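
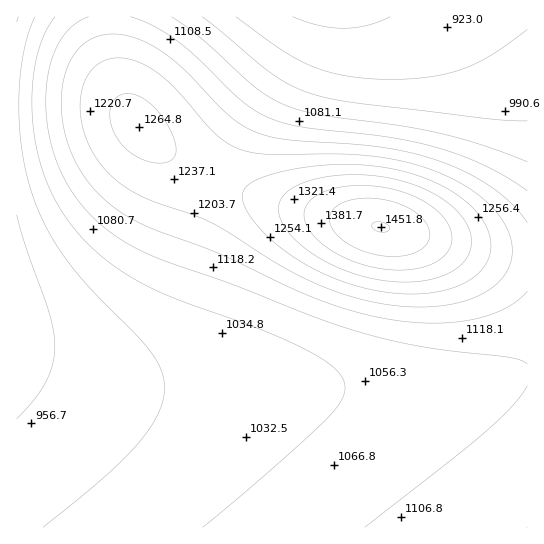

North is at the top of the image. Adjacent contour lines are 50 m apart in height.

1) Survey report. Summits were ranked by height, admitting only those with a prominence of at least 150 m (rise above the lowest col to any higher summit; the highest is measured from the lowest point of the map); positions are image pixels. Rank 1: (381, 227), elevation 1452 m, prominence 561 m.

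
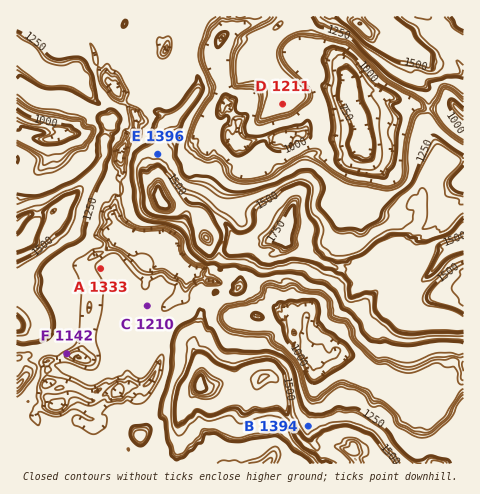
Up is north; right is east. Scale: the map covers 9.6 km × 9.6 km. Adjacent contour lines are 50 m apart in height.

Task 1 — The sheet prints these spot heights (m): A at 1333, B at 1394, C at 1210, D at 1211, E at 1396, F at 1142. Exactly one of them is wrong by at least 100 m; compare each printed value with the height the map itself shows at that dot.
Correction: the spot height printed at A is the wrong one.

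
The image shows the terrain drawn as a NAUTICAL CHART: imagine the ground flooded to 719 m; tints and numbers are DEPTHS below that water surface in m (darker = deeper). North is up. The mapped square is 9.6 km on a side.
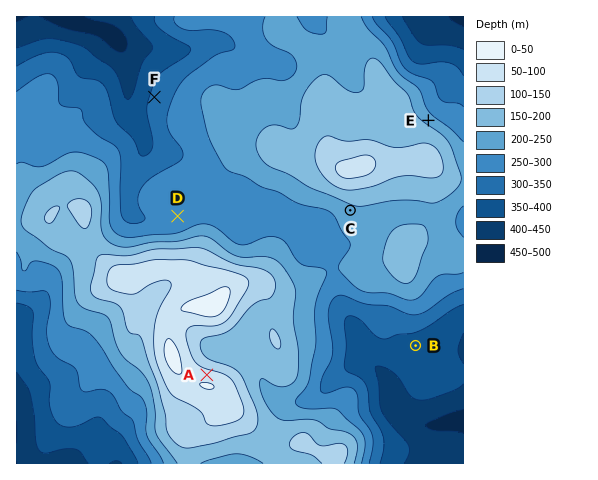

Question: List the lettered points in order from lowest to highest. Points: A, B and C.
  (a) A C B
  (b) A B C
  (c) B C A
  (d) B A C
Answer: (c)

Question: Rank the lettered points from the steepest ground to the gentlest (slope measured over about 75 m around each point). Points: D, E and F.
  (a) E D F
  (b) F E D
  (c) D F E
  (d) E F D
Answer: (d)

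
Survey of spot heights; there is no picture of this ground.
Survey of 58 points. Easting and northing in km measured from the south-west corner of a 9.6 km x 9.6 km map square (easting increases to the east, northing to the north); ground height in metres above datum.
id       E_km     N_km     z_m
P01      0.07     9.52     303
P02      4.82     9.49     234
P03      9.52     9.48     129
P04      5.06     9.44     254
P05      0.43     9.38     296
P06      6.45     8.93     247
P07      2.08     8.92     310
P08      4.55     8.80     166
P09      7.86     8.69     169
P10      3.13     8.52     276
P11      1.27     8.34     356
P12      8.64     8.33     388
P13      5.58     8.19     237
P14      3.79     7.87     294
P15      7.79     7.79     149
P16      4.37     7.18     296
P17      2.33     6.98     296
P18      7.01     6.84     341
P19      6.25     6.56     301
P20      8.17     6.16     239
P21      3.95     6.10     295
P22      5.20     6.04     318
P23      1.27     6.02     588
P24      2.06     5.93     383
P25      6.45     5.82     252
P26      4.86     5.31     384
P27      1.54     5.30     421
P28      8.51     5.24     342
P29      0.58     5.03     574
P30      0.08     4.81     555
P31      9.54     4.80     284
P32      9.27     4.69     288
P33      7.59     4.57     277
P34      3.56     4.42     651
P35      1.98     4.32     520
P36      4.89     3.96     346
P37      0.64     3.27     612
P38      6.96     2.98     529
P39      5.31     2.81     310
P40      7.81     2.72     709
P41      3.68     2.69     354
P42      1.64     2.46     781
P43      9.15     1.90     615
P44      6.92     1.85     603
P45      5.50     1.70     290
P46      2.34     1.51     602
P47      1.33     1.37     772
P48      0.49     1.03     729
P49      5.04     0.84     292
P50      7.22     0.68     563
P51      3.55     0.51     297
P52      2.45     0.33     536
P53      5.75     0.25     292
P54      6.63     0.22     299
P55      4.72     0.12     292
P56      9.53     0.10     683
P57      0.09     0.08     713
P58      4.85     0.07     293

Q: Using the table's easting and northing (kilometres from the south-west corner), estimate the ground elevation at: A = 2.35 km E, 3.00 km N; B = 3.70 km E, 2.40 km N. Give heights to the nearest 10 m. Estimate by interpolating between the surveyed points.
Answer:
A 670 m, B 340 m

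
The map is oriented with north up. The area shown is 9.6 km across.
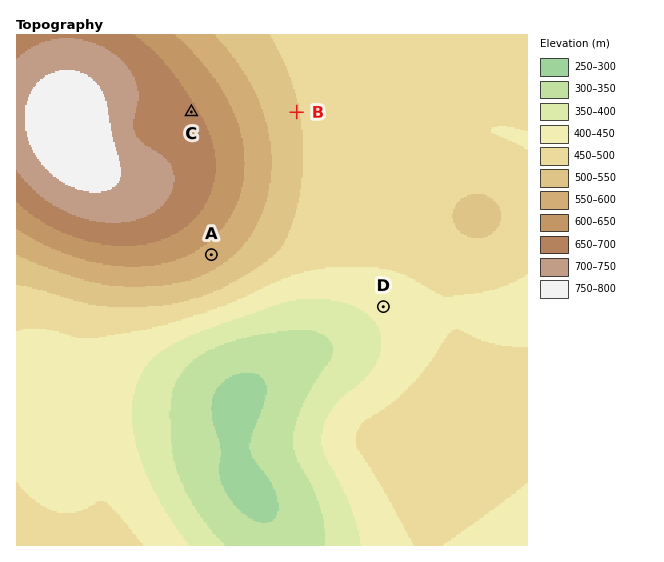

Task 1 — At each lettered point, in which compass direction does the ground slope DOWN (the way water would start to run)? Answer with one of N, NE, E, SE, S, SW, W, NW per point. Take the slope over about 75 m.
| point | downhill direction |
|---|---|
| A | SE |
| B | E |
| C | NE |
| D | SW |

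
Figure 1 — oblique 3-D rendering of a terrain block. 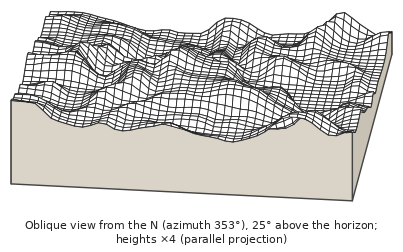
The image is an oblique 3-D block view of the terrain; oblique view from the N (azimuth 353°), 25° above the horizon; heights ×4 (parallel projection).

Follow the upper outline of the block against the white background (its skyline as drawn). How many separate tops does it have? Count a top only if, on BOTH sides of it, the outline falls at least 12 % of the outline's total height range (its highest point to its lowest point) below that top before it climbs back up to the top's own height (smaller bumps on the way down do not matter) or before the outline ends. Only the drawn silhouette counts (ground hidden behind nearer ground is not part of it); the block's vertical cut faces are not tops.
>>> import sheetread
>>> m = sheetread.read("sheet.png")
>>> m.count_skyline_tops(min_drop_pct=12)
3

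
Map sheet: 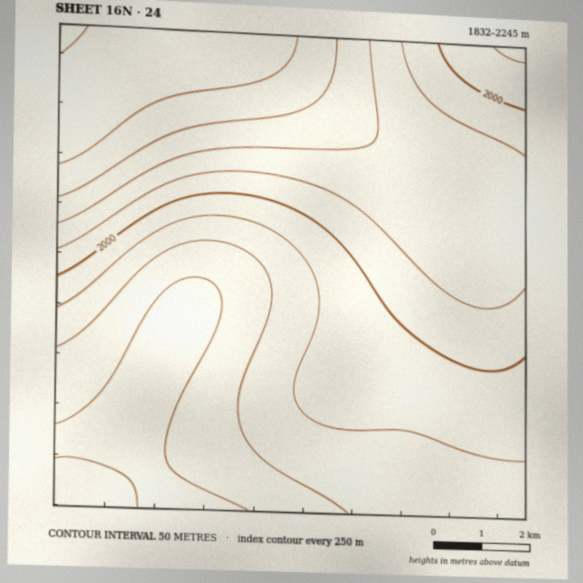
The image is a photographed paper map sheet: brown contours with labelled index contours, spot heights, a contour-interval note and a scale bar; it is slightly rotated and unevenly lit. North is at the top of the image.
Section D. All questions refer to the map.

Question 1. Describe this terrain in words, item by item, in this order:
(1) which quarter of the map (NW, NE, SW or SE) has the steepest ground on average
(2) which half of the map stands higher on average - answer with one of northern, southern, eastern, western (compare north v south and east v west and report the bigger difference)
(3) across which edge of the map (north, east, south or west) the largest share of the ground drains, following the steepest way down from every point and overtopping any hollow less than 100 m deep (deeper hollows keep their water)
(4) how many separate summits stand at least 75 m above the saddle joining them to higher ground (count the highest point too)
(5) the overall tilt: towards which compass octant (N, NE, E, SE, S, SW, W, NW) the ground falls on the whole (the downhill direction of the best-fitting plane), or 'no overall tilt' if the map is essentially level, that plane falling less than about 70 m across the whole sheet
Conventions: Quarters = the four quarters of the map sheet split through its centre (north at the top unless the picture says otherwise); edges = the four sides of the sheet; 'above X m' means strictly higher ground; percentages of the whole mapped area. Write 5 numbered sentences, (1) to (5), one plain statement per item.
(1) The steepest ground, on average, is in the north-west quarter.
(2) On average the northern half of the map is the higher ground.
(3) The largest share of the runoff leaves by the southern edge.
(4) 1 summit rises at least 75 m above its surroundings.
(5) The general tilt is down to the south (the land rises towards the north).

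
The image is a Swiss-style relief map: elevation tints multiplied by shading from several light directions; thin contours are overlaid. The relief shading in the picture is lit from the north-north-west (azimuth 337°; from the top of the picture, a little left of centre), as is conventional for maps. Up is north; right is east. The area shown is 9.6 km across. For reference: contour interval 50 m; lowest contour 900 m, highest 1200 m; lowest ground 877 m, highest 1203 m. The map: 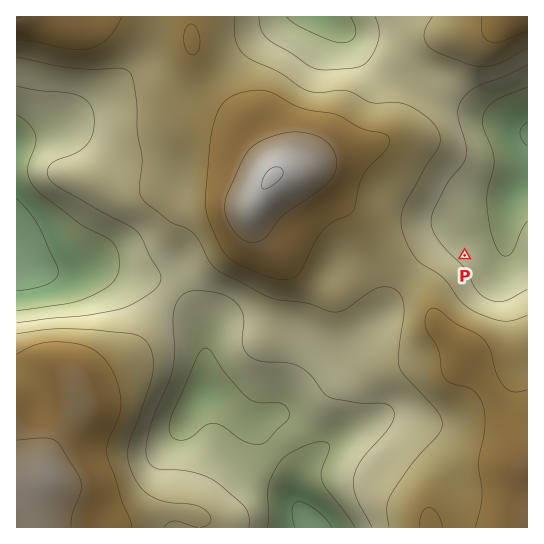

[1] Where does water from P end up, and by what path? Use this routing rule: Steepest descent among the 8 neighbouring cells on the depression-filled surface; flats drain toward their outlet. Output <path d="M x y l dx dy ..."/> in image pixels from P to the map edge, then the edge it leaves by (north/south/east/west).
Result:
<path d="M465 255l14-14 16 0 10-10 0-2 1-2 0-10 1-2 0-5 2-1 1-7 7-12 10-11"/>
exit: east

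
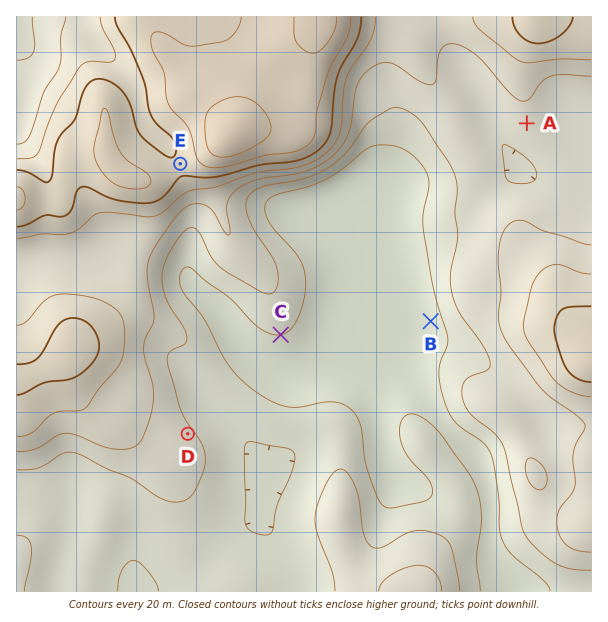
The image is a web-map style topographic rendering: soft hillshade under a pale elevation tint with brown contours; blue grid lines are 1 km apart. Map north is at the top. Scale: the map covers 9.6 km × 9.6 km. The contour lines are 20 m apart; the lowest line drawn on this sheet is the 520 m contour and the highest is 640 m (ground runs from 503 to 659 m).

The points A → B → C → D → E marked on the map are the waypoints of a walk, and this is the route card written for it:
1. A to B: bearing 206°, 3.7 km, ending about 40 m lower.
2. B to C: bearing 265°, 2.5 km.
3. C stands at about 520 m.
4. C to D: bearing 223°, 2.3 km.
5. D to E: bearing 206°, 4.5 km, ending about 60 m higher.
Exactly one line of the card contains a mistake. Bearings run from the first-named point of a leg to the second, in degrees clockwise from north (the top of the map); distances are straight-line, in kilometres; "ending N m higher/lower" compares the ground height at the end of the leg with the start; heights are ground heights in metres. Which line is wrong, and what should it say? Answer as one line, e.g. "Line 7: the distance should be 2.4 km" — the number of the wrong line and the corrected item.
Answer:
Line 5: the bearing should be 358°.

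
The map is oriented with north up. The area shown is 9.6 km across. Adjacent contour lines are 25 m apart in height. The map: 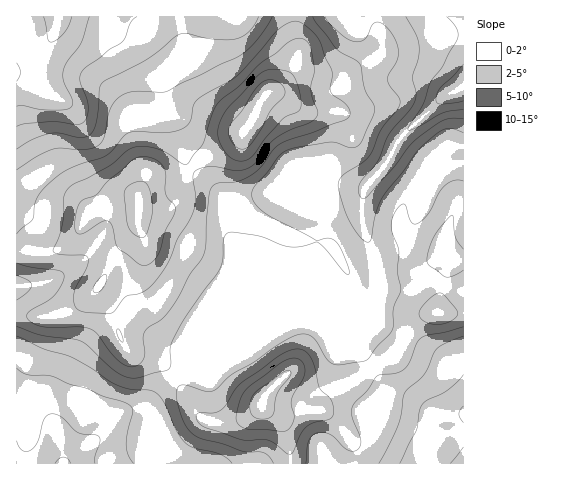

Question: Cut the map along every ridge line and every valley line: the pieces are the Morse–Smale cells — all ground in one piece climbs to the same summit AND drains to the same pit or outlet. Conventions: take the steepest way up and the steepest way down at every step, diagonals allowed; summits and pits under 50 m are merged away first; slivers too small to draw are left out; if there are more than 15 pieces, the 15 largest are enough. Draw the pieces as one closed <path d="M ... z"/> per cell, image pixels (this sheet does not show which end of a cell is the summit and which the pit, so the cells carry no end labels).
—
<path d="M463 16l-168 0 3 38-2 10-5 9-11 13-11 6-6 5-11 25-15 18-17 11-19 9-10 8 30 27 6 11 0 21 5 14 15 17 12 20 25 25 18 8 13 1 19 8 12 2 8 3 10 0 9-6 6-22 0-21-4-18-13-36 2-29 4-10 17-17 14-26 10-11 12 17 18 16 7 3 18-3z"/><path d="M409 129l-13 15-11 22-17 17-6 14 2 31 11 30 4 18 0 21-6 22-9 6-10 0-8-3-12-2-23-9-16 0-19 7-25 18-14 7-24 8-11 13-26 14 15 27 11 13 9 4 20 0 18-6 13-10 17 9 11 0 28-6 15-16 59-36 8-9 13-23 7-8 15-5 29 1 0-149-18 1-7-3-18-16z"/><path d="M192 169l-16 9-24 0-5 2-6 10-2 14-5-5-14 0-30 14-16 25-18 12-9 3-30-1-1 63 32 2 13-2 16-9 20-17 19 29 13 0 9 5 19 16 10 6 11 2 22 0 13 4 38-15 32-21 18-4-17-8-25-25-12-20-16-20-4-11 0-21-3-7-17-19z"/><path d="M108 16l-49 0-5 17-18 31-8 7-12 2 1 179 30 1 9-3 18-12 16-25 30-14 14 0 5 5 2-14 6-10 5-2 24 0 15-10-9-16-6-25-9-19-4-24-6-13-13-19-10-10-12-6-8-8z"/><path d="M439 312l-19 5-7 8-13 23-8 9-59 36-15 16-28 6-11 0-12-4 17 16 8 37 172-1 0-149z"/><path d="M294 16l-186 1 6 11 8 8 12 6 10 10 13 19 6 13 4 24 9 19 6 25 4 10 6 6 9-8 19-9 17-11 15-18 11-25 6-5 11-6 11-13 5-9 2-10z"/><path d="M115 319l-12 6-19 22-31 59-1 11 8 25 3 22 96 0 2-2 4-15-2-16-6-12-9-9-12-1 11-3 28-29-14-15-32-11-10-17z"/><path d="M97 289l-15 14-18 11-16 3-32-1 1 148 46-1-3-21-8-25 1-11 31-59 19-22 12-6z"/><path d="M175 378l-8 6-20 22-11 3 12 1 9 9 6 12 2 16-5 17 131-1-7-36-22-21-7 7-14 7-10 2-24-1-10-8z"/><path d="M129 318l-14 1 4 15 9 16 33 12 14 16 27-14 10-13-12-4-22 0-11-2-10-6-16-14z"/><path d="M57 16l-41 1 1 55 11-1 8-7 18-31z"/>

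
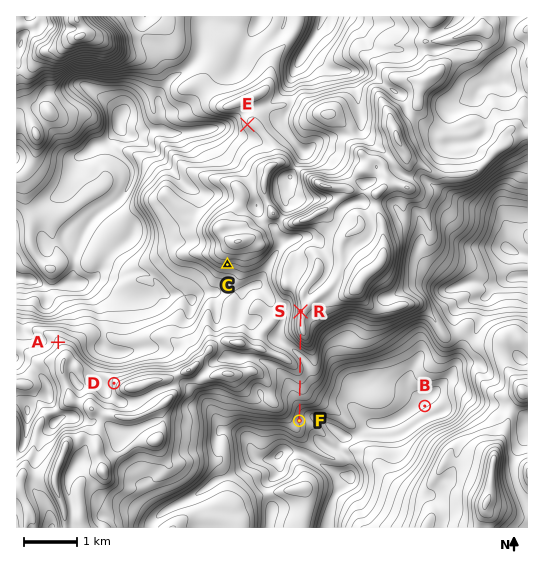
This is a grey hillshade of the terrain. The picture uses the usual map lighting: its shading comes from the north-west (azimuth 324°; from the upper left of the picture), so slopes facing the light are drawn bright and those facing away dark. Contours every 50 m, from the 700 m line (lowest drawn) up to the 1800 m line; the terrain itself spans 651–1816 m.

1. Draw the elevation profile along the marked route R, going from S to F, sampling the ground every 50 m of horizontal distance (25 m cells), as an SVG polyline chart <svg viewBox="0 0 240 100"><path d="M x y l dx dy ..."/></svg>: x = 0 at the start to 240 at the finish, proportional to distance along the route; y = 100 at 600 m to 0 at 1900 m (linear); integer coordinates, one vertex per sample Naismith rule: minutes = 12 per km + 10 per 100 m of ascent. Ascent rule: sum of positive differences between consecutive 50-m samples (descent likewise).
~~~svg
<svg viewBox="0 0 240 100"><path d="M0 31l6 0 6 0 6 0 5-1 6 0 6 0 6 0 6 1 6 2 6 2 5 4 6 4 6 4 6 3 6 3 6 2 6 0 5-1 6-1 6-1 6 0 6 0 6 1 5 1 6 1 6 1 6 1 6 2 6 1 6 1 5 1 6 1 6 2 6 2 6 2 6 2 6 1 5 1 6 1 6 0 6 0"/></svg>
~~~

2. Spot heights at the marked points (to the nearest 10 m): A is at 1270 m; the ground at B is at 740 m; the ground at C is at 1340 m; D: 1370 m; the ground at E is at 1200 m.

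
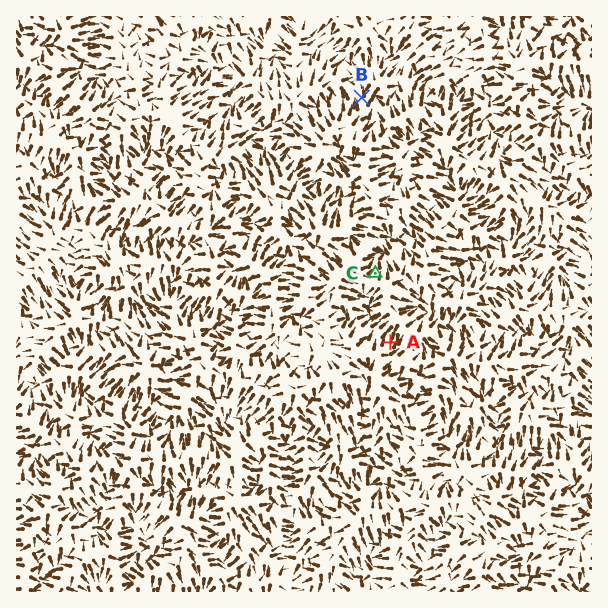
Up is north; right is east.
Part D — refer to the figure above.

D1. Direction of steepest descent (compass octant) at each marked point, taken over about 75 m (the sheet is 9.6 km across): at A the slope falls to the NE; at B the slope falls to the N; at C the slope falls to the N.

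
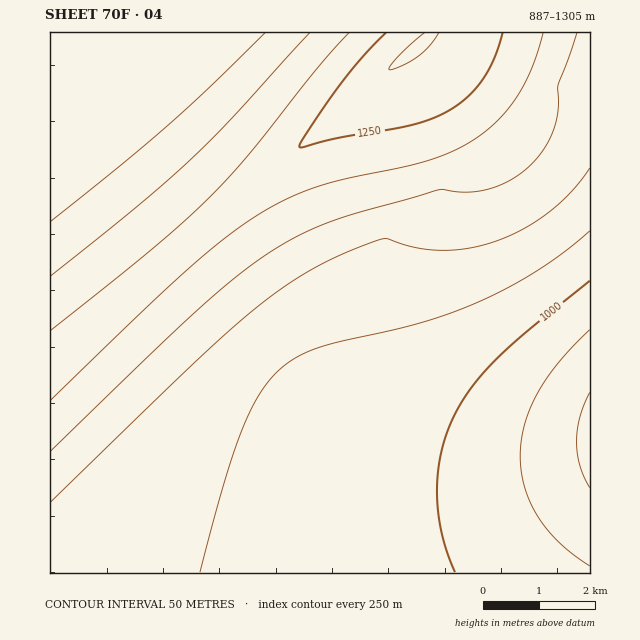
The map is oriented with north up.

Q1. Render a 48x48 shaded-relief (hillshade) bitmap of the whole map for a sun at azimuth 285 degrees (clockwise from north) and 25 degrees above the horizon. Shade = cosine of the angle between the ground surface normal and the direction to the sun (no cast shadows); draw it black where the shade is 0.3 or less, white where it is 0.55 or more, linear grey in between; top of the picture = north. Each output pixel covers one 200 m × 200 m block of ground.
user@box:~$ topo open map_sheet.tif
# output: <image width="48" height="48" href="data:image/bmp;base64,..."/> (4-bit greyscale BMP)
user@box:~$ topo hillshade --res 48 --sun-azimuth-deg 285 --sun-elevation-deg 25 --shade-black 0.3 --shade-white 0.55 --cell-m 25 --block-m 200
<image width="48" height="48" href="data:image/bmp;base64,Qk32BAAAAAAAAHYAAAAoAAAAMAAAADAAAAABAAQAAAAAAIAEAAATCwAAEwsAABAAAAAAAAAAAAAAABEREQAiIiIAMzMzAERERABVVVUAZmZmAHd3dwCIiIgAmZmZAKqqqgC7u7sAzMzMAN3d3QDu7u4A////AHd3d3d3d3d3d3d3d3d3d3d3d3d3d3d3d3d3d3d3d3d3d3d3d3d3d3d3ZmZmZmZmZ3d3d3d3d3d3d3d3d3d3d3dmZmZmZmZmZnd3d3d3d3d3d3d3d3d3d3ZmZmZmZmZmZlZ3d3d3d3d3d3d3d3d3d2ZmZmZmZmZmZkRnd3d3d3d3d3d3d3d3dmZmZmZmZmZmZkRFd3d3d3d3d3d3d3d3dmZmZmZmZmZmZkREV3d3d3d3d3d3d3d3dmZmZmZmZVVVVURERWd3d3d3d3d3d3d3ZmZmZmZlVVVVVURERFZ3d3d3d3d3d3d3ZmZmZmZVVVVVVUREREVnd3d3d3d3d3d3ZmZmZmZVVVVVVURERERGd3d3d3d3d3d3ZmZmZmVVVVVVREREREREZ3d3d3d3d3d3ZmZmZmVVVVVERERERERERnd3d3d3d3d3dmZmZmVVVVRERERERERERFd3d3d3d3d3dmZmZmVVVVREREREREREREVnd3d3d3d3dmZmZmVVVURERERERERERERWd3d3d3d3d2ZmZmVVVURERERERERERERFZ3d3d3d3d2ZmZmVVVURERFREREREREREVnd3d3d3d3ZmZmVVVURERJdERERERERERGd3d3d3d3ZmZmVVVVRERKp1REREREREREZ3d3d3d3dmZmZVVVRERKqoVERERERERERnd3d3d3dmZmZVVVRERKqqhURERERERERFd3d3d3d2ZmZVVVRERKqqqFREREREREREV3d3d3d2ZmZVVVRERKqqqpZERERERERERXd3d3d3ZmZlVVVERKqqqqlkRERERERERFd3d3d3ZmZlVVVERKqqqqqXREREREREREVnd3d3dmZlVVVERKqqqqqqdURERERERERWd3d3dmZlVVVERKqqqqqqp1RERERERERFZ3d3d2ZmVVVERKqqqqqqqoVERERERVVVVnd3d2ZmVVVERKqqqqqqqqhkRERFVVVVVWd3d2ZmVVVERKqqqqqqqqqWRERVVVVVVVZ3d3ZmVVVERKqqqqqqqqqpdUVVVVVVVVVXd3ZmVVVERJqqqqqqqqu7p1VVVVVVVVVVZ3ZmVVVERHiqqqqqqqu7uoVVVVVVVVVVVndmZVVERHeKqqqqqqu7u6hlVVVVVVVVRWdmZVVURHd4mqqqqru7u7uWVVZmZlVVVEVmZVVURHd3iaqqqru7u7u5dmZmZmVVVERWZVVURHd3eJqqqru7u7vLp2ZmZmZVVUREVlVURHd3d4mqqru7u7vMyoZmZmZlVURDRVVVRHd3d3iaqru7u7vMzLhmZmZlVURDNFVVVHd3d3d5qru7u7vMzMuXZmZmVVRDMzRVVXd3d3d3mru7u7vMzMzJdmZmVVREMzNFVXd3d3d3eKu7u7vMzMzMp2ZmVVREMzI0VXd3d3d3d4q7u7vMzMzMynZmZVVEMzIiNHd3d3d3d3iru7u8zMzMzKhmZVVEQzMiI3d3d3d3d3eKu7u8zMzMzMuGZVVEQzMyInd3d3d3d3d4q7u8zMzMzMynZVVEQzMyIg=="/>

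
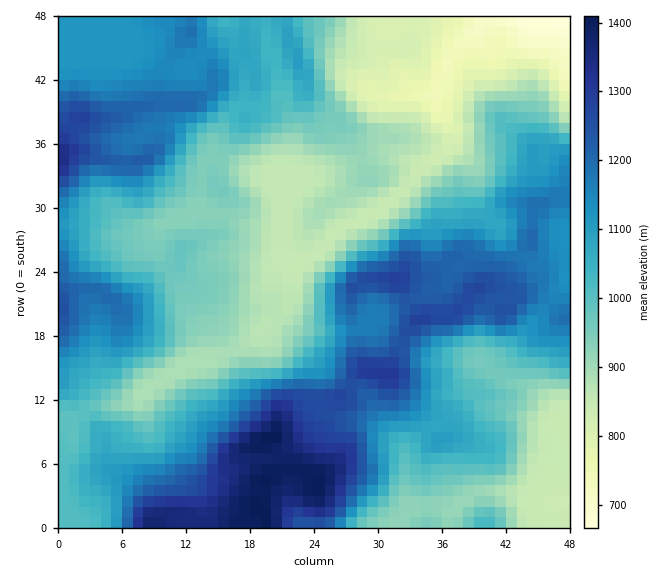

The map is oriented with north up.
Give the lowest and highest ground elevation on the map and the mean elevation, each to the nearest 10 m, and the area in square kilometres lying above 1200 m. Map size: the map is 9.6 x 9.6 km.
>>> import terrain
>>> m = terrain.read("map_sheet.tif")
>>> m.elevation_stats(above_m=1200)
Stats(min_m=660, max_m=1420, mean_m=1040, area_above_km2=16.9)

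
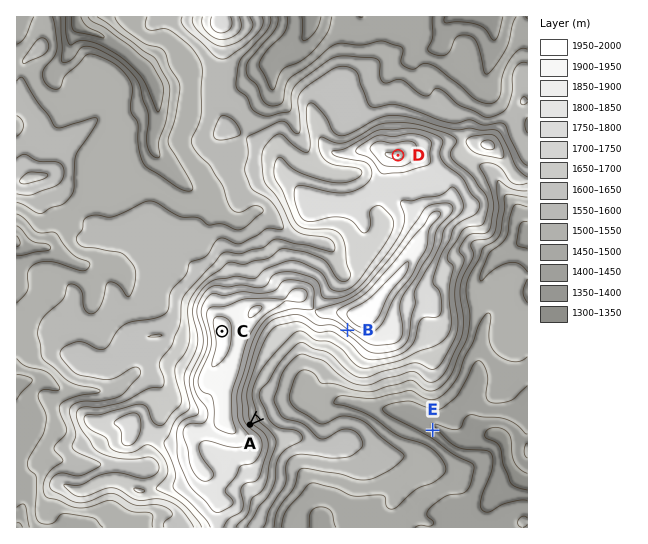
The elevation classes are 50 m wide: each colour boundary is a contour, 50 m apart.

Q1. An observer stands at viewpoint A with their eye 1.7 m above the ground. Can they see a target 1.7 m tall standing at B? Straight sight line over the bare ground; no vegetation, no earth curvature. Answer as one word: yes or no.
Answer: yes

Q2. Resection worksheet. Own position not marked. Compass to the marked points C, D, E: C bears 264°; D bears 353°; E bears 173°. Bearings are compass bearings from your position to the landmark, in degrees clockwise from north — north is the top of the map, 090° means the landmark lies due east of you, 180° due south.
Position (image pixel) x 418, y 311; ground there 1780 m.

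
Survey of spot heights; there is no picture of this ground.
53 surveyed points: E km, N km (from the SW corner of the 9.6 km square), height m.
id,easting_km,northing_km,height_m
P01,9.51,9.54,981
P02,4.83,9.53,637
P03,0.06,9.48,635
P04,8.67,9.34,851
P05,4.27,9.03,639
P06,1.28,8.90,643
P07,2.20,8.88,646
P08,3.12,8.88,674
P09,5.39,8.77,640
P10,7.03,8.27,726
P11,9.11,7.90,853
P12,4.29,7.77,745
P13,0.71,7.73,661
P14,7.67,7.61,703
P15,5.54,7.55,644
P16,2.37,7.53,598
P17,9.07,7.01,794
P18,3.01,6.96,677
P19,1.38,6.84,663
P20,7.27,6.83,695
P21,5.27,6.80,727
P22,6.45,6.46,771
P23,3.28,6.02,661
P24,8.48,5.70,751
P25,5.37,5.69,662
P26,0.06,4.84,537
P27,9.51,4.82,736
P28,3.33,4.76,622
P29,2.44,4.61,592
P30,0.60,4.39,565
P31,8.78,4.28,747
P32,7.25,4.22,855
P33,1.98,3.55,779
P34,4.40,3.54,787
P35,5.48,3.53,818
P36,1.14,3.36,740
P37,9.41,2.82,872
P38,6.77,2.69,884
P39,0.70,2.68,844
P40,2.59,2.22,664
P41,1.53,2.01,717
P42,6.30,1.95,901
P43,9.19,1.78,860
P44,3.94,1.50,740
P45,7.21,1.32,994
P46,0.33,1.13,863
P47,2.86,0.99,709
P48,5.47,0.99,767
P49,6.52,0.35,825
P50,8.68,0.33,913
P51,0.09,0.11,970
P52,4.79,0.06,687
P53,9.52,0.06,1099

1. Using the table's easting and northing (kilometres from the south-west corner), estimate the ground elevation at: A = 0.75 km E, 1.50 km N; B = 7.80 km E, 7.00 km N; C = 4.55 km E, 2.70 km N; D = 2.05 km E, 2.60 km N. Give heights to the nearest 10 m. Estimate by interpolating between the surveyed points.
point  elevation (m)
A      750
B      710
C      780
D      670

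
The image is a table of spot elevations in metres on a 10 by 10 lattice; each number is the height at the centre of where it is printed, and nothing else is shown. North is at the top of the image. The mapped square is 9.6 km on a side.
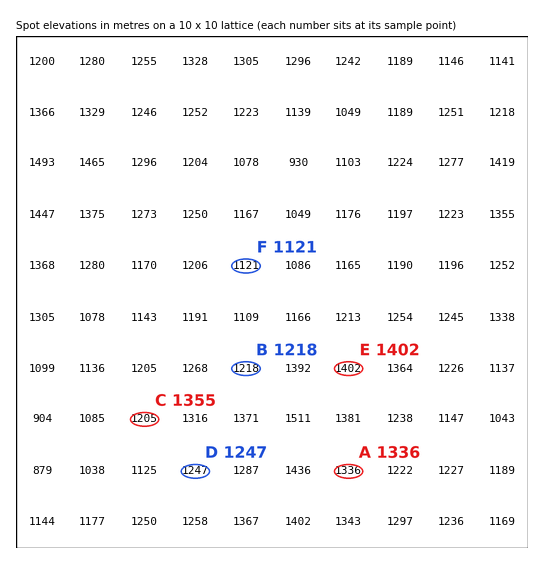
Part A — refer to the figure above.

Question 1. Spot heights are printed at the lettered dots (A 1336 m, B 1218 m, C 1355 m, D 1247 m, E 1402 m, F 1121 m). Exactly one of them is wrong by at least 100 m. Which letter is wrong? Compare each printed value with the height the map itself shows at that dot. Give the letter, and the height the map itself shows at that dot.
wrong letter C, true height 1205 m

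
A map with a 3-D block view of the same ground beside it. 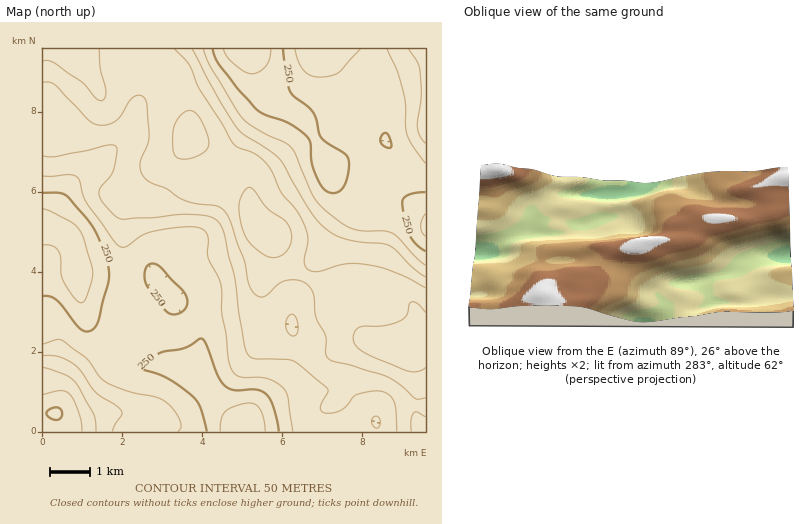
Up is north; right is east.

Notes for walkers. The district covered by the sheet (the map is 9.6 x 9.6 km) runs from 160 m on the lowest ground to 500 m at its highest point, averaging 330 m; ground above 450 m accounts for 6.2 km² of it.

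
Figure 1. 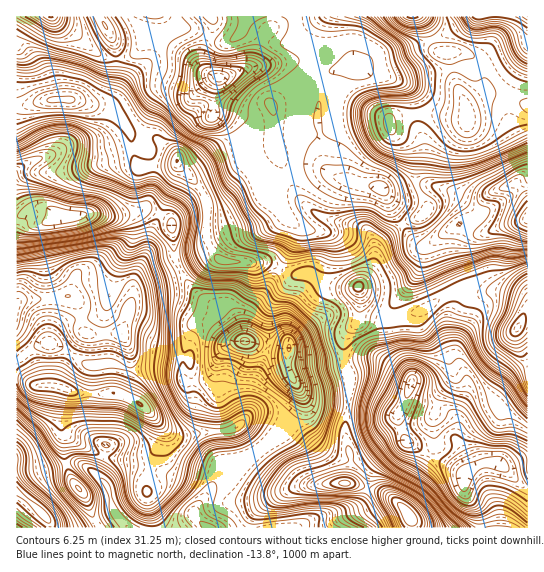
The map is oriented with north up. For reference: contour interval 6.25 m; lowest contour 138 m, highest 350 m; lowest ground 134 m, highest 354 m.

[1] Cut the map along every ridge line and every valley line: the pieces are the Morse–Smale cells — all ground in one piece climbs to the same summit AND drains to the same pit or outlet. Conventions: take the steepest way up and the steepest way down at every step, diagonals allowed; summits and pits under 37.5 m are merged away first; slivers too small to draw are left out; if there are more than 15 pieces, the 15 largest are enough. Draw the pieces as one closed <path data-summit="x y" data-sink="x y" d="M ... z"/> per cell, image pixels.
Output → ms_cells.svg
<path data-summit="409 517" data-sink="219 78" d="M273 16l-172 0 14 29 1 30-5 20-5 5-15 5 26 12 14 18 26 4 19 16 3 11 13 12 12 16 4 13-1 32 6 14 8 7 48 3 10 5 14-25 4-14-16-19-16-25 10-1 12-7 24-8 17 2-5-9 0-15-6-24 0-12 3-28 3-6 9-6-7-2-14-9-25 1-36 7 5-6 9-27 8-9z"/><path data-summit="65 389" data-sink="289 347" d="M179 269l-37 14-7 6-8 32-6 12 7 12 3 13-4 17-8 19 23 11 14 14 5 11-4 17-7 8-11 4-25 0-20-7-30-18 0 21 5 20 16 22 6 16 8 15 107 0-10-10-1-8 18-25 10-19 22-6 32-23 14-14 10-18 0-11-13-25 0-18-10 0-33-10-16-28-27-14-13-13z"/><path data-summit="65 389" data-sink="61 217" d="M45 208l-10 0-19 9 0 161 18 7 21 0 10 5-4 37 8 10 10 7 15 8 20 7 15 1 18-4 10-9 4-17-5-11-14-14-23-11 8-19 4-17-3-13-7-12 6-12 8-32 7-6 27-8 11-6-7-18-1-28-10-8-13-6-31 7-24-3-15 3-22 0z"/><path data-summit="518 327" data-sink="465 475" d="M470 285l-5 0-12 6-31 20-28 9-8 0-17-7-6-7-2-11-2 27-12 11-3 6 0 23 5 15-1 29 46 10 7-6 6-15 3 5 9 4 22 4 8 4 7 7 0 20 12 22 1 10 16-8 13 0 11 4 19-6 0-158-5-4-9-4-16-4-17 0z"/><path data-summit="413 17" data-sink="219 78" d="M419 16l-145 0-2 10-8 9-9 27-4 4 60-6 14 9 7 2-9 7-4 12-2 33 4 14 3 29 7 9 6 2 44 11 4 5 10 21 7 10 20-8 6-9-12-22-1-39-9-7-9-4-6-6-2-7 5-5 19-4 54 4 0-8-14-32-4-23-2-2-8 0-3-3-11-26z"/><path data-summit="409 517" data-sink="61 217" d="M78 100l-32 0-19 5-11 1 0 109 3 1 16-8 10 0 12 8 22 0 11-3 28 3 31-7 13 6 10 8 1 28 6 17 28-13 7 0-7-16 0-38-8-15-20-20-3-11-19-16-26-4-4-8-18-15z"/><path data-summit="409 517" data-sink="465 475" d="M407 395l-6 15-7 6-32-8-14-1-3 12 0 19 6 16 0 13-4 15 35 10 9 5 14 13 7 12 1 6 114 0 1-66-6-1-13 6-11-4-13 0-16 8-1-10-12-22 0-20-7-7-8-4-22-4-9-4z"/><path data-summit="409 517" data-sink="289 347" d="M302 393l-2 16-17 23-38 28-22 6-10 19-18 25 1 8 11 10 204 0 1-6-4-8-17-17-9-5-35-10 4-15 0-13-6-16 0-19 3-12-31-3-7-3z"/><path data-summit="413 17" data-sink="527 218" d="M495 95l-9 0-17 9-2 2-1 11-12 0-19-4-22 0-19 4-5 5 2 7 6 6 13 6 6 9 0 35 12 24-6 7-19 10 16 19 10 0 22-17 16-8 12-11 4-8 11-10 23-7 11 14 0-92-11-6z"/><path data-summit="518 327" data-sink="527 218" d="M527 219l-42 14-7 0-12-8-7-1-34 23-6-2-17-20-3 2-22 19-4 19-14 21 5 23 5 4 9 4 16 3 28-9 21-15 22-11 5 0 11 6 17 0 16 4 13 8z"/><path data-summit="518 327" data-sink="219 78" d="M322 169l-16 2-31 13-10 1 16 25 16 19-4 14-13 24 13 8 16-2 21 12 24 3 9-6 6-9 6-12 2-15 26-21-8-11-10-21-4-5-40-9z"/><path data-summit="518 327" data-sink="289 347" d="M281 268l-32 45-4 17 0 11 33 10 11-2 0 24 12 20 9 8 7 3 30 3 2-30-5-15 0-23 3-6 12-11 0-35-24 0-12-4-14-10-16 2z"/><path data-summit="409 517" data-sink="51 17" d="M99 16l-83 1 1 88 10 0 19-5 32 0 16 4 12-4 5-5 5-20 0-25-3-9z"/><path data-summit="65 389" data-sink="43 514" d="M21 379l-5 0 0 112 31 27 4 10 47 0-13-31-13-16-7-18-1-29-3-5 4-39-10-5-21 0z"/><path data-summit="413 17" data-sink="527 17" d="M527 16l-107 1 19 35 27 1 7 3 7 7 4 11 0 12-19 17 1 5 7-7 13-6 23 2 19 8z"/>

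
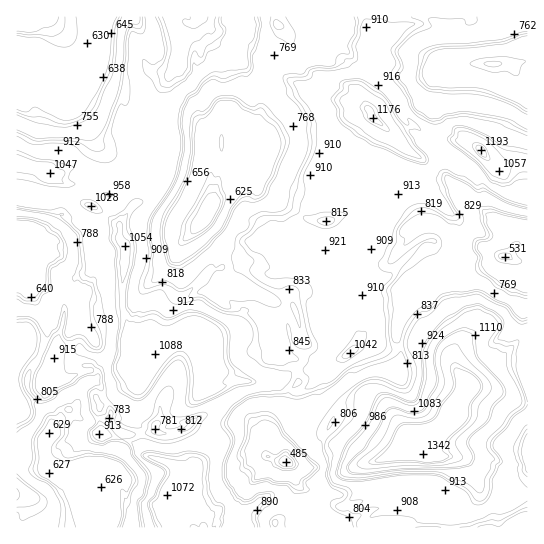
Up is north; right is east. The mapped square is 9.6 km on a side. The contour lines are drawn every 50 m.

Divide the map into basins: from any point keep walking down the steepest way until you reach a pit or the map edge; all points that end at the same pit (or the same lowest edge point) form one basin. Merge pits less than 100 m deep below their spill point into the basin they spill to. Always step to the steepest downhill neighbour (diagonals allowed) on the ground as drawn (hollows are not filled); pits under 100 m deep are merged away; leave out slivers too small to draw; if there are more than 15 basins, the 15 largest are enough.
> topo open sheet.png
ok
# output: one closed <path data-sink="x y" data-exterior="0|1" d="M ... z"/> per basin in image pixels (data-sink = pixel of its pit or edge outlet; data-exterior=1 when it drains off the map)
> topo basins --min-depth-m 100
<path data-sink="206 215" data-exterior="0" d="M365 16l-194 0 5 10 1 13 4 10 0 12-20 26-4 27-4 8 0 11 11 36-5 20-9 10-16 5-13 19-1-6-10-22-20-8-10-1 3 15 18 10 19 15 0 13 5 7-2 63 9 30 10 4 7 10 5 2 29-27 11-1 5 4 6 15 3 13-1 26 4 4 23-8 31 0 5-2 9 0 6-2 10-8 26 0 10-4 19-12 7-8 2-12-3-12 13-16 8-23-29-32 14-9 9-2 6-8 2-12 13-20 1-16-4-6 0-8 11-19 0-5 11 8 8 3 12-13-3-6-14-12-16 8-5 0-22-18-8-20 10-17 4-24-4-5 2-14-6-5z"/><path data-sink="286 462" data-exterior="0" d="M369 343l-11 1-8 9-19 12-10 4-26 0-10 8-6 2-9 0-5 2-31 0-20 8-7-4 8 18 0 12-3 4 4 19-1 11-19 17-8 9-1 5-6 0-13 15 18 8 16 12 9 0 10-6 25 3 1 7-6 9 124 0 0-6 12-9 32-2-4-7-28-3-5-36 5-5 21-8 24 3-2-14 29-19 6-12 16-20 0-4-8-7-11-16-10-10-27-8-26 4-11-5z"/><path data-sink="503 257" data-exterior="0" d="M430 137l-2 1 3 4-2 4-10 10-8-3-9-8-2 2-11 22 0 8 4 6-1 16-13 20-3 15-5 5-9 2-14 9 29 32-8 23-13 16 3 12-2 10 21 1 11 5 26-4 27 8 29 35 2-5 12-7 37-39 6-2 0-138-10-4-19-24-24-24-13-5-27 0z"/><path data-sink="17 259" data-exterior="1" d="M18 163l-2 0 0 186 15 2 11 6 11 2 0 6-4 12 9 3 32-9 11-11 21 5 13-8 15 0-13 26-14 5-23 18 0 29 9 0 20 5 8 4 10 12 28 9 12 14 9-13 16-13 4-8-4-19 3-23-8-16 1-28-3-13-6-15-5-4-11 1-29 27-5-2-7-10-8-2-3-4-4-20-4-8 2-63-5-7 0-13-19-15-16-8-5-10-1-8-16-2-18-15z"/><path data-sink="17 61" data-exterior="1" d="M170 16l-154 1 0 145 29 6 21 16 19 1 25 10 10 22 1 6 13-19 16-5 6-6 7-14 1-10-11-36 0-11 4-8 4-27 20-26 0-12-4-10-1-13z"/><path data-sink="101 486" data-exterior="0" d="M21 349l-5 1 0 177 150 1-2-10 3-5 1-19 13-14 7-1-13-14-28-9-10-12-8-4-20-5-8 1-2-15 1-15 23-18 14-5 14-25-16-1-13 8-21-5-11 11-32 9-9-3 4-12 0-6-7 0-15-8z"/><path data-sink="493 65" data-exterior="0" d="M527 16l-161 0 2 11 7 8-2 14 4 5-4 24-10 17 8 20 22 18 5 0 16-8 15 12 6 3 16-1 16 2 12 7 19 20 19-7 10 2z"/><path data-sink="527 453" data-exterior="1" d="M477 387l-6 2-16 21-8 14-22 12-5 5 3 13 2 2 37 1 9 8 4 12 6 8 21 0 11 3 8 5 6 0 1-90-7 0-23-11z"/><path data-sink="523 527" data-exterior="1" d="M478 483l2 8-3 7-15 13-19 5-13-4-20-1-29 1-10 4-6 6 0 5 163 0-1-34-6 0-12-6-28-2z"/>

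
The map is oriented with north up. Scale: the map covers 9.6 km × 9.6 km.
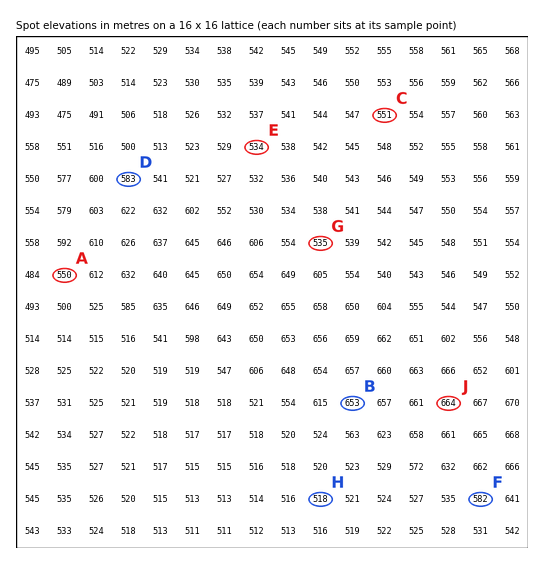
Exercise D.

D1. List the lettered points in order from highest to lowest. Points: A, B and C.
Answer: B C A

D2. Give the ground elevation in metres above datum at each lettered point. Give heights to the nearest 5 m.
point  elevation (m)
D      585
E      535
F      580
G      535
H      520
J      665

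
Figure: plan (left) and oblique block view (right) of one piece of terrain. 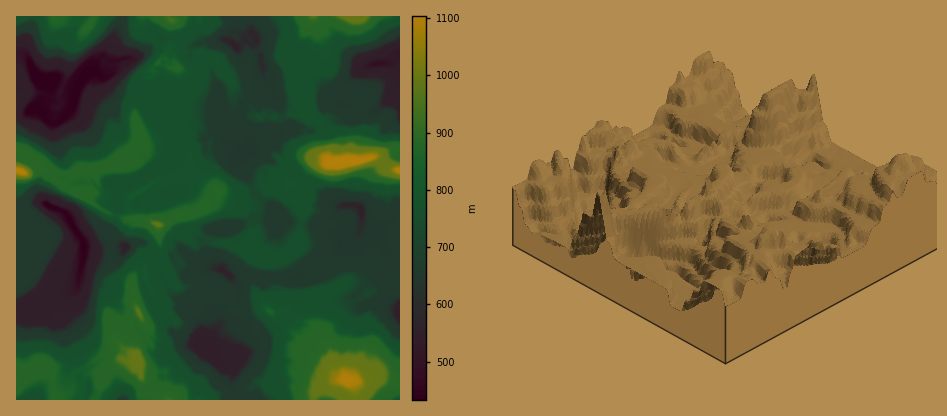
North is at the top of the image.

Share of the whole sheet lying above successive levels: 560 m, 88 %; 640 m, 83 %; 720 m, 54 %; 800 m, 23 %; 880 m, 9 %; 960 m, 4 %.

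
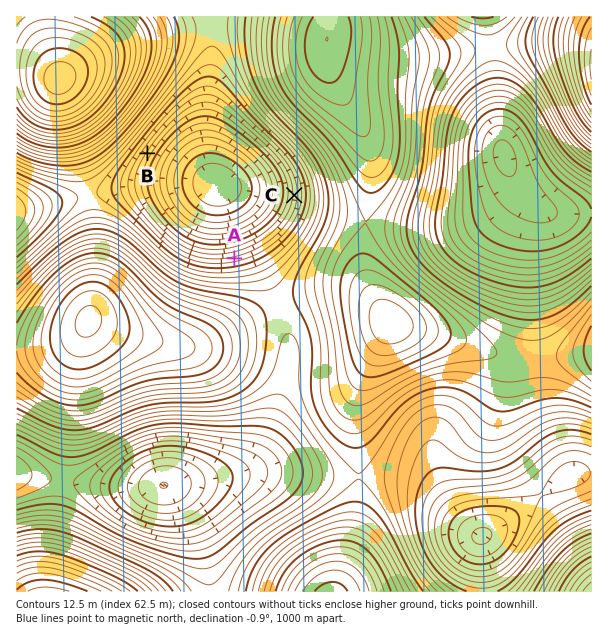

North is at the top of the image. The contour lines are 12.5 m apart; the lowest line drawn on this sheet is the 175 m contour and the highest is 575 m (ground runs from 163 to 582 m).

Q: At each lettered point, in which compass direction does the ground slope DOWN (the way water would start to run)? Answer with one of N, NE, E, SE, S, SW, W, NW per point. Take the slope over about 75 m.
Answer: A N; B SE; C W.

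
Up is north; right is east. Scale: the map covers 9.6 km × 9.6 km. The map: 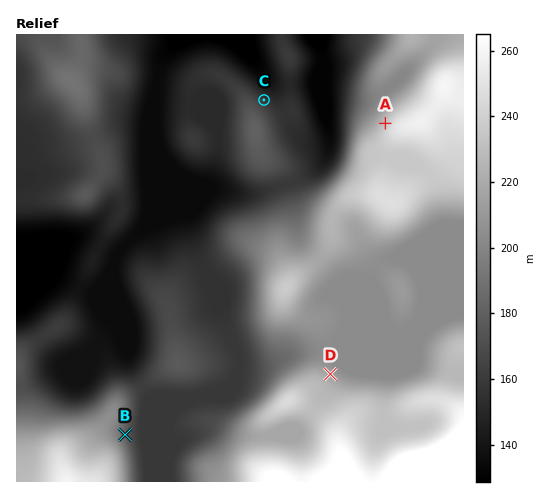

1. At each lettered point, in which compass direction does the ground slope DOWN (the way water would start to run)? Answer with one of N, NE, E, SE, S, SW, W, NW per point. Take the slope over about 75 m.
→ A NW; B E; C NE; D NE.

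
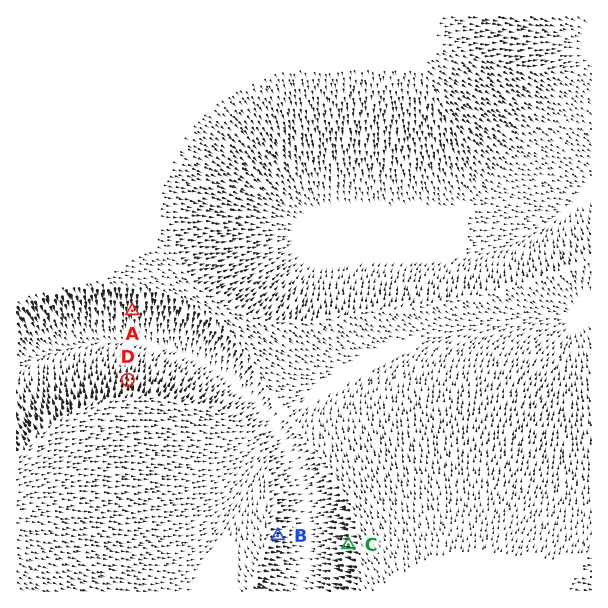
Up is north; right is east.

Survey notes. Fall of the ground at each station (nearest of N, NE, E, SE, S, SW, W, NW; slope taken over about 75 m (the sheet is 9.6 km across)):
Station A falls S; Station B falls E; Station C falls W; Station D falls N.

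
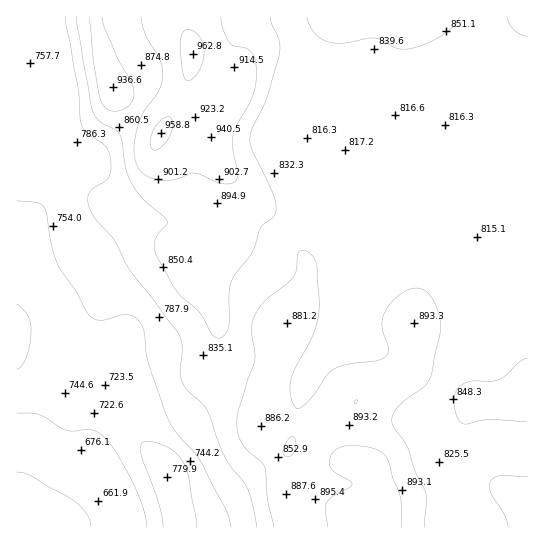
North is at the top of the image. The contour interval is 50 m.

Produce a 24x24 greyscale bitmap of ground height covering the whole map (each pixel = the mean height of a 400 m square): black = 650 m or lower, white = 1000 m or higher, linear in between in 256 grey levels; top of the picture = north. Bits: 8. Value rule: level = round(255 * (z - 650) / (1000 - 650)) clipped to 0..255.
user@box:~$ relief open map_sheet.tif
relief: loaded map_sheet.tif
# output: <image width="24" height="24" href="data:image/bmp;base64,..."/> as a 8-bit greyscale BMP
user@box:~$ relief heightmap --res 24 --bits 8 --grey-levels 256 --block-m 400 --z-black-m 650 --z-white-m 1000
<image width="24" height="24" href="data:image/bmp;base64,Qk12BgAAAAAAADYEAAAoAAAAGAAAABgAAAABAAgAAAAAAEACAAATCwAAEwsAAAABAAAAAAAAAAAAAAEBAQACAgIAAwMDAAQEBAAFBQUABgYGAAcHBwAICAgACQkJAAoKCgALCwsADAwMAA0NDQAODg4ADw8PABAQEAAREREAEhISABMTEwAUFBQAFRUVABYWFgAXFxcAGBgYABkZGQAaGhoAGxsbABwcHAAdHR0AHh4eAB8fHwAgICAAISEhACIiIgAjIyMAJCQkACUlJQAmJiYAJycnACgoKAApKSkAKioqACsrKwAsLCwALS0tAC4uLgAvLy8AMDAwADExMQAyMjIAMzMzADQ0NAA1NTUANjY2ADc3NwA4ODgAOTk5ADo6OgA7OzsAPDw8AD09PQA+Pj4APz8/AEBAQABBQUEAQkJCAENDQwBEREQARUVFAEZGRgBHR0cASEhIAElJSQBKSkoAS0tLAExMTABNTU0ATk5OAE9PTwBQUFAAUVFRAFJSUgBTU1MAVFRUAFVVVQBWVlYAV1dXAFhYWABZWVkAWlpaAFtbWwBcXFwAXV1dAF5eXgBfX18AYGBgAGFhYQBiYmIAY2NjAGRkZABlZWUAZmZmAGdnZwBoaGgAaWlpAGpqagBra2sAbGxsAG1tbQBubm4Ab29vAHBwcABxcXEAcnJyAHNzcwB0dHQAdXV1AHZ2dgB3d3cAeHh4AHl5eQB6enoAe3t7AHx8fAB9fX0Afn5+AH9/fwCAgIAAgYGBAIKCggCDg4MAhISEAIWFhQCGhoYAh4eHAIiIiACJiYkAioqKAIuLiwCMjIwAjY2NAI6OjgCPj48AkJCQAJGRkQCSkpIAk5OTAJSUlACVlZUAlpaWAJeXlwCYmJgAmZmZAJqamgCbm5sAnJycAJ2dnQCenp4An5+fAKCgoAChoaEAoqKiAKOjowCkpKQApaWlAKampgCnp6cAqKioAKmpqQCqqqoAq6urAKysrACtra0Arq6uAK+vrwCwsLAAsbGxALKysgCzs7MAtLS0ALW1tQC2trYAt7e3ALi4uAC5ubkAurq6ALu7uwC8vLwAvb29AL6+vgC/v78AwMDAAMHBwQDCwsIAw8PDAMTExADFxcUAxsbGAMfHxwDIyMgAycnJAMrKygDLy8sAzMzMAM3NzQDOzs4Az8/PANDQ0ADR0dEA0tLSANPT0wDU1NQA1dXVANbW1gDX19cA2NjYANnZ2QDa2toA29vbANzc3ADd3d0A3t7eAN/f3wDg4OAA4eHhAOLi4gDj4+MA5OTkAOXl5QDm5uYA5+fnAOjo6ADp6ekA6urqAOvr6wDs7OwA7e3tAO7u7gDv7+8A8PDwAPHx8QDy8vIA8/PzAPT09AD19fUA9vb2APf39wD4+PgA+fn5APr6+gD7+/sA/Pz8AP39/QD+/v4A////AD5APCAHETlXR0FWe6OvtsbPyKWPj4mIoz8zIQ0JHUVYREpghaiwtLq/v6WPjIqUpSUTCQYRLVJXRVhwi52msri8t5uGhIiQkQYGDxEfPVBKTWeEmJSbsLm6rpGChYiIhwsVIiMxQkNKXHKUqJmZq7GqmoiDjI2KiiYvOjY6PkJUZnmTpJuVprOtmIqFkJmani07Qjo3OUdhdYKPm5eOmauvopaNj5mbpic1PDY1PE5ngIqOlpmOjpaam52ShISHlCQuOTk5QFFngY6Ol6CViYWHlKGYgXp9hyQrOUNERVhxiJSPmKaeiX+Em62fgnp8gSYuPk1RVWuGlpeOkp6ei36AkaKVf3p7fyo4SFNbaH+Wo5yOi5CWjIF8gYuHfHl6fC9BT1Vhd42eqqiXi4yTi4B7e318eXl5ezRGUltsgZGZo7CkkI2Ngnx7e3p5eHh5ej1JVmh7iJCVoq+llo6De3p6enl5eHh5ekxOWm59jZqkr7Ksnol9enp6eXl5eHl6fFtZXGNznbq5trqyl4B6eXp6eXl5eXl7flxeX2B1sdTIxcirinx5eXp5eXl5eXl6fVVaYnGKsNrUzM6phXp5enp5eXl5eXl6elFTXoqxscfUyM29knx6enp6enl5eXl5elBQXZnKt7PQzcXJpIJ9fHt8fHt6enp6e09QZKbEq63Q28PCq4qCgH6AhIJ/fHt7fk5QbK63p7jU3sO2qJCJjIyLkJKMhX5/hk5Td7KurMXW1byqm46Pm6Gbm6CbkYeHlA=="/>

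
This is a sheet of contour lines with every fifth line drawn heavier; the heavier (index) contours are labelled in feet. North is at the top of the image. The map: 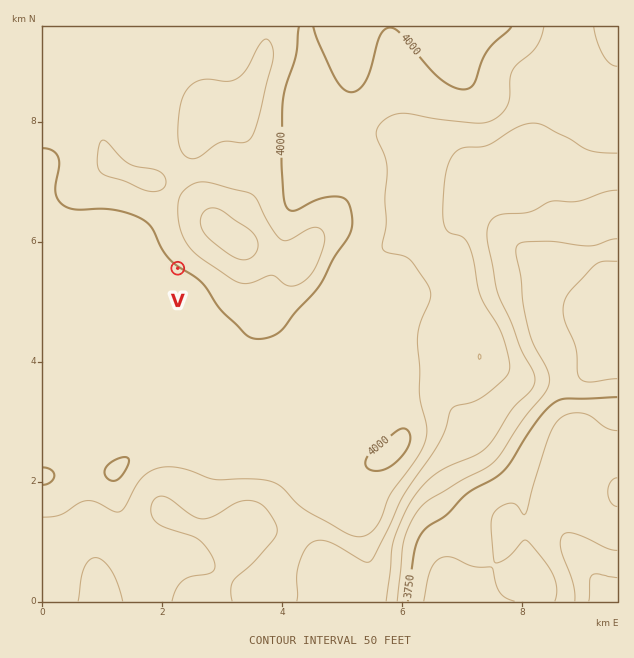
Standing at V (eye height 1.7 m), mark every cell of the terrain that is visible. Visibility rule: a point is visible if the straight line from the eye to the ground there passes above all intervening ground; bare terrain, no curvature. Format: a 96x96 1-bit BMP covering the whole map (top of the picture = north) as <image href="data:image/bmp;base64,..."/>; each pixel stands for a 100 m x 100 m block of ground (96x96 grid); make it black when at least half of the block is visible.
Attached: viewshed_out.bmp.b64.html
<image width="96" height="96" href="data:image/bmp;base64,Qk2+BAAAAAAAAD4AAAAoAAAAYAAAAGAAAAABAAEAAAAAAIAEAAATCwAAEwsAAAIAAAAAAAAA////AAAAAAAAAAAAAAAAAAAAAAAAAAAAAAAAAAAAAAAAAAAAAAAAAAAAAAAAAAAAAAAAAAAAAAAAAAAAAAAAAAAAAAAAAAAAAAAAAAAAAAAAAAAAAAAAAAAAAAAAAAAAAAAAAAAAAAAAAAAAAAAAAAAAAAAAAAAAAAAAAAAAAAAAAAAAAAAAAAAAAAAAAAAAAAAAAAAAAAAAAAAAAAAAAAAAAAAAAAAAAAAAAAAAAAAAAAAAAAAAAAAAAAAAAAAAAAAAAAAAAAAAAAAAAAAAAAAAAAAAAAAAAAAAAAAAAAAAAAAAAAAAAAAAAAAAAAAAAABgAAAAAAB4AAAAAABwAAAAAAD+AAAAAAB4AAAAAAD//AAAAAB+AAAAAAD//gAH8AB/AAAAAAD//4H//gB/gAAAAAD//////wAAAAAAAAD//////+AAAAAAAAD///////wAAAAAAAD///////wAAAAAAAD//////+AAAAAAAAD/////+AAAAAAAAAD/////gAAAAAAAAAD////+AAAAAAAAAAD////8AAAAAAAAAAD////4AAAAAAAAAAD////4AAAAAAAAAAD////4AAAAAAAAAAD////4AAAAAAAAAAD////4AAAAAAAAAAD////8AAAAAAAAAAD////+AAAAAAAAAAD/////AAAAAAAAAAD/////AAAAAAAAAAD/////gAAAAAAAAAD/////wAAAAAAAAAD/////gAAAAAAAAAD/////AAAAAAAAAAD////+AAAAAAAAAAD////+AAAAAAAAAAD////+AAAAAAAAAADv///+AAAAAAAAAAD////+AAAAAAAAAAD////+AAAAAAAAAAD////+AAAAAAAAAAD////+AAAAAAAAAAD/////AAAAAAAAAAD/////AAAAAAAAAAD////+AAAAAAAAAAD//wf4AAAAAAAAAAD//gPwAAAAAAAAAAD//AHgAAAAAAAAAAD//ACAAAAAAAAAAAD//gAAAAAAAAAAAAD//wAAAAAAAAAAAAD//4AAAAAAAAAAAACf/8AAAAAAAAAAAAAP/+AAAAAAAAAAAAAH/+AAAAAAAAAAAAAD/+AAAAAAAAAAAAAB/wAAAAAAAAAAAAAAfAAAAAAAAAAAAAAAAAAAAAAAAAAAAAAAAAAAAAAAAAAAAAAAAAAAAAAAAAAAAAAAAAAAAAAAAAAAAAAAAAAAAAAAAAAAAAAAAAAAAAAAAAAAAAAAAAAAAAAAAAAAAAAAAAAAAAAAAAAAAAAAAAAAAAAAAAAAAAAAAAAAAAAAAAAAAAAAAAAAAAAAAAAAAAAAAAAAAAAAAAAAAAAAAAAAAAAAAAAAAAAAAAAAAAAAAAAAAAAAAAAAAAAAAAAAAAAAAAAAAAAAAAAAAAAAAAAAAAAAAAAAAAAAAAAAAAAAAAAAAAAAAAAAAAAAAAAAAAAAAAAAAAAAAAAAAAAAAAAAAAAAAAAAAAAAAAAAAAAAAAAAAAAAAAAAAAAAAAAAAAAAAAAAAAAAAAAAAAAAAAAAAAAAAAAAAAA="/>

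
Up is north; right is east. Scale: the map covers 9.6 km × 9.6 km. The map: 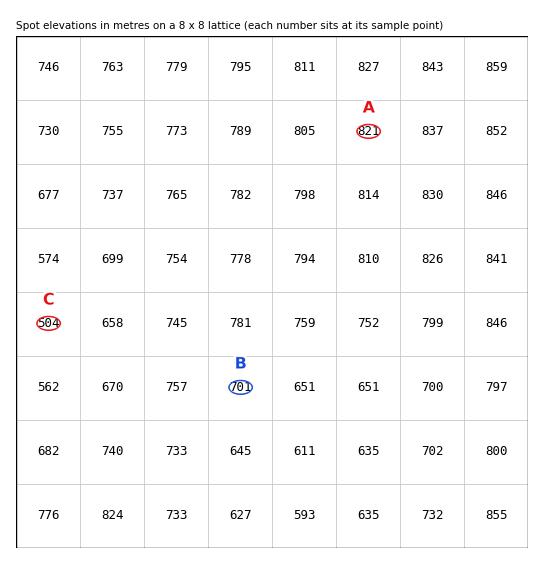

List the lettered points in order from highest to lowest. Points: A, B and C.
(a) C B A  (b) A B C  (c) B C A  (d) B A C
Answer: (b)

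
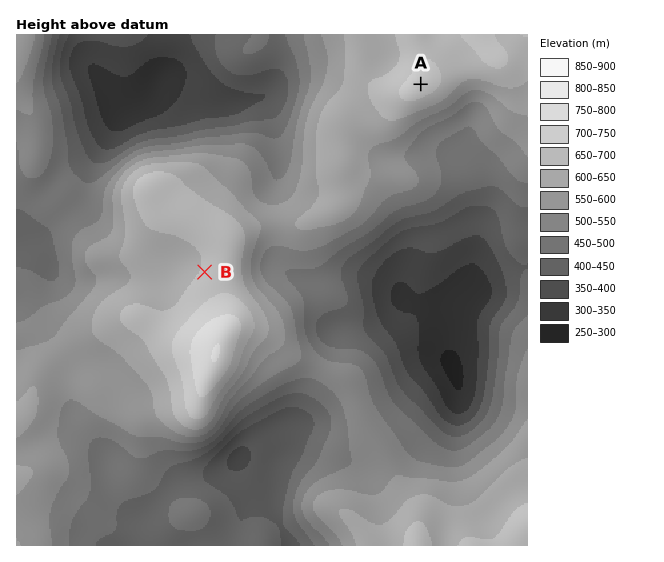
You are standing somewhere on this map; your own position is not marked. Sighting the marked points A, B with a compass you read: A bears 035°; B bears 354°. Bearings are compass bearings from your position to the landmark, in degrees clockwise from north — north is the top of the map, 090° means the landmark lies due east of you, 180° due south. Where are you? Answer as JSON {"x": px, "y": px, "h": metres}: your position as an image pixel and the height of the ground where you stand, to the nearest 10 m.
{"x": 216, "y": 377, "h": 830}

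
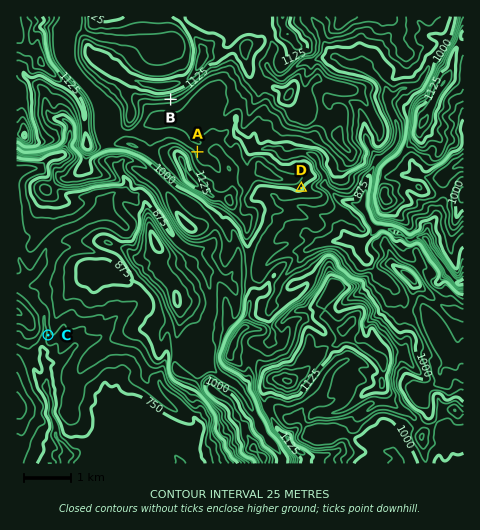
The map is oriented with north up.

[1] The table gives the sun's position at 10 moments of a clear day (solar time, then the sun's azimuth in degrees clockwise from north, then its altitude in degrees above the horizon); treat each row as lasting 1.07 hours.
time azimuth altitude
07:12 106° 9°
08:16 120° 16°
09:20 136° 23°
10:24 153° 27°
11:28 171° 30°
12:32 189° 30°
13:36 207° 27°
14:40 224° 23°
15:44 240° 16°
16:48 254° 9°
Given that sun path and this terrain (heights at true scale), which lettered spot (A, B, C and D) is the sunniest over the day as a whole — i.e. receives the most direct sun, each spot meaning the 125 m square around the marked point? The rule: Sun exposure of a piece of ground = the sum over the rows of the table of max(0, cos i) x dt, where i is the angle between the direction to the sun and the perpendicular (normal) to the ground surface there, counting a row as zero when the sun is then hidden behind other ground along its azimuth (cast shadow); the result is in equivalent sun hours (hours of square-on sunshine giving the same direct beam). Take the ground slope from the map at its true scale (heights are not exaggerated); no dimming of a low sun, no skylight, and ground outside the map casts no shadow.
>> B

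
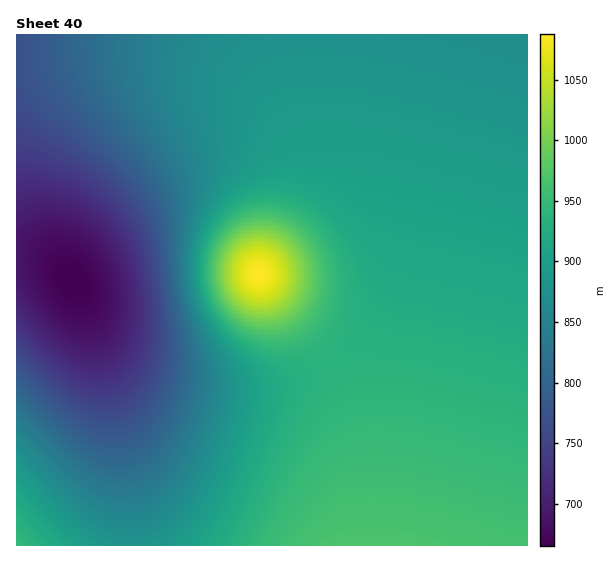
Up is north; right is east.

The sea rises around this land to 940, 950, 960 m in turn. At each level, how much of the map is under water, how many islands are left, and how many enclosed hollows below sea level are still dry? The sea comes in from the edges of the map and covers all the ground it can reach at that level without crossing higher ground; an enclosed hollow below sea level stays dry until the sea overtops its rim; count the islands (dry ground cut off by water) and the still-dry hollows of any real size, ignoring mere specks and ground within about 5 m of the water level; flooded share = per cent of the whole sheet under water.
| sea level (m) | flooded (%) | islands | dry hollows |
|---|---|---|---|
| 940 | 80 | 1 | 0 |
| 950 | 87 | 1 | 0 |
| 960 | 93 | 1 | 0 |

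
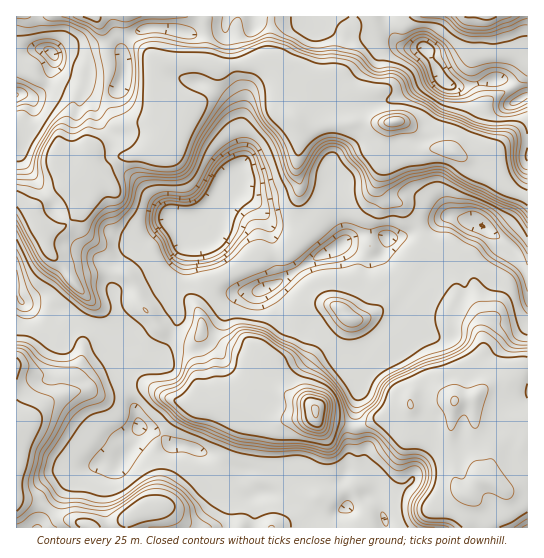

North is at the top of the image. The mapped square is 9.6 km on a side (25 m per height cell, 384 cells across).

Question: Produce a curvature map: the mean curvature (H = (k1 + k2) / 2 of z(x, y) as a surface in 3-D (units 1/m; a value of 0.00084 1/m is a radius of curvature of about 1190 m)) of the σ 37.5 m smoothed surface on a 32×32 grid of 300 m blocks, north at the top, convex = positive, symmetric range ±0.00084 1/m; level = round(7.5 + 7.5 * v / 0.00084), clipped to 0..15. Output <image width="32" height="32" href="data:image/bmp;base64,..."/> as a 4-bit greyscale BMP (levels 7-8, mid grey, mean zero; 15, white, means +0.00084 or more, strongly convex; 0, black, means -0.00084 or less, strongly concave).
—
<image width="32" height="32" href="data:image/bmp;base64,Qk12AgAAAAAAAHYAAAAoAAAAIAAAACAAAAABAAQAAAAAAAACAAATCwAAEwsAABAAAAAAAAAAAAAAABEREQAiIiIAMzMzAERERABVVVUAZmZmAHd3dwCIiIgAmZmZAKqqqgC7u7sAzMzMAN3d3QDu7u4A////AHW/+du8qId4l3iJdl/Libu5iGOOrNVXd3eJOGhfh5Z5mERnNdtFeHaIiIh3NqqIuLRHdkdFaIZ4d3dYZzC3mXe3N4Znl4VkMhAINlmol3d4mmWIdpVDSb3rnzYsqXd4iIuUaKJVfMuYiPt72Xdoh3iJl1eTWfmIh1b/ccmXe4Z4Z4rJd765iIh3zSM/l4uYeHeZlXdha6iIiIY3N92XZ4nmV4Z4dWZ3mMpzd3QWnaiddGaHh3aIWd+DV2Z4dTCsc3h3d3aYTmWUJ3WrV4d1qHQ4dGhpplxXeYhp+oeHh4m4KEb0ameHhDKaeFV4eHh2iFZfdIlpqqqEB7mYiId3h7Zq6mWHi0ecq6YXiGiHeJtwbodoZ8YkJ8mLkRmVqIrVMruYwlmid2SXeas3UXmaMFfZWMV3UVZ2pIiImZeJAQJiuViZ9IKUZlWpZ3eZiIhX3oSYicImnBdGfGd0xxIk3boZqIh33+gzKF82NNzMbJjBKsiXipjjtQlekC2Yibx44mH3yGeIqUqTqrq5VFd53filhYepiIxTK7l5mK/p2xFahGhYWJiKpjyHd3dTjFisACmIWieodYdJh4eJzXUANae7WWtGp3iZmYiaujunCsMphgprOcq8ytu9qpc3UUuqqXV2SGenNDMrgxNGhmCHM0aIdbt0All4VmV3iIenKd6E"/>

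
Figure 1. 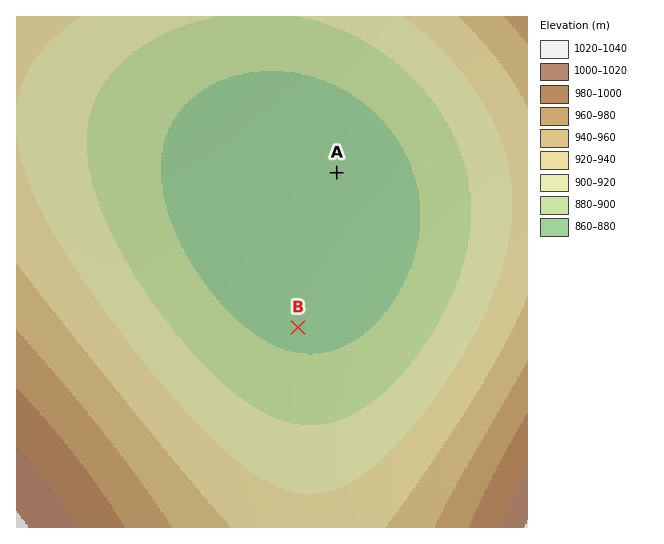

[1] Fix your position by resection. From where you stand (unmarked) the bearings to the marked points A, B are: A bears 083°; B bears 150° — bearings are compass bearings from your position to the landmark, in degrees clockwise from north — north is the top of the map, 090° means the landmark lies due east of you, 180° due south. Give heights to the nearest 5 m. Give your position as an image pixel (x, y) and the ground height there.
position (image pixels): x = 217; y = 187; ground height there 870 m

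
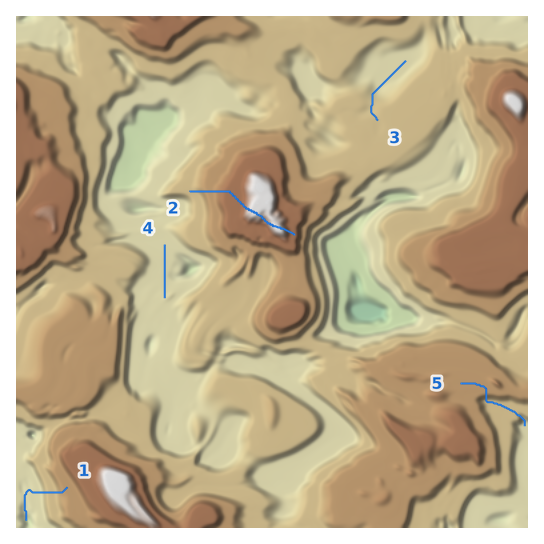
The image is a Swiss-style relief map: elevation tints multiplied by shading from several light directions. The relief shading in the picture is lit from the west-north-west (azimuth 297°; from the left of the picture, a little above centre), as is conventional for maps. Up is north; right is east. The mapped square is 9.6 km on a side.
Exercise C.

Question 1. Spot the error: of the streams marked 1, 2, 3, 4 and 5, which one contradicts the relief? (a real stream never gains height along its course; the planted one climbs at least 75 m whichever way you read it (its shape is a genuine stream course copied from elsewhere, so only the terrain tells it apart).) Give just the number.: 2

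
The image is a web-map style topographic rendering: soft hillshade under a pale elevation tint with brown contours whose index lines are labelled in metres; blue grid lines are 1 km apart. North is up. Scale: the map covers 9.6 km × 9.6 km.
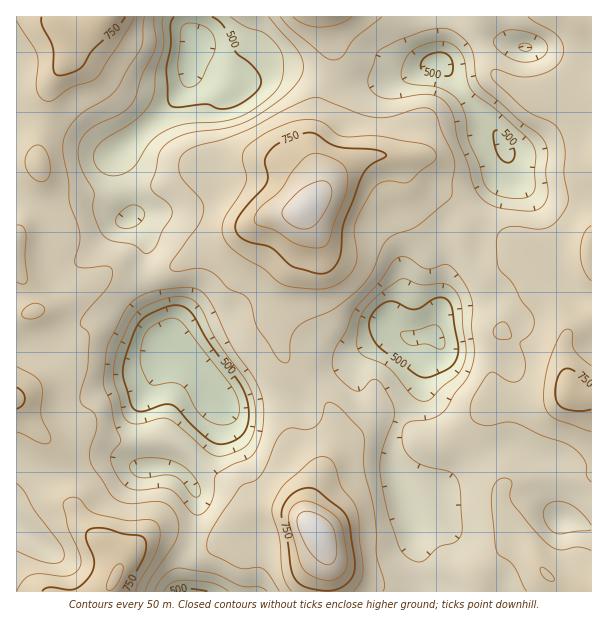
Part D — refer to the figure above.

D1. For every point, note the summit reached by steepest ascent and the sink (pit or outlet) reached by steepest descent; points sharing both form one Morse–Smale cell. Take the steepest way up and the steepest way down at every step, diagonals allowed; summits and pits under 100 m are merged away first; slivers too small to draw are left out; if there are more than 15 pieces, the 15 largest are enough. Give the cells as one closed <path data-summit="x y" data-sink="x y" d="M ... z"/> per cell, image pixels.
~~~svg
<path data-summit="116 576" data-sink="167 348" d="M17 270l-1 321 92 1 13-28 23-26 9-4 18 0 20 6 3-12 4-31-11-20-16-9-27 0-5-12-1-45 30-61-4-18-13-27-8-27-38-2-40 25-30 11-4-18z"/><path data-summit="317 531" data-sink="434 335" d="M398 331l-8 0-24 17-18 16-24 10-12 12 14 16 10 20-2 16-26 71 0 12 11 13 7 18 0 39 154 1 1-7-3-9 26-26 5-3 10-1 9 2 7 7 7 15 13 12 21 10 15 0 1-64-16-6-17-4-5-23 0-27-1-6-4-4-12-1-25-11-18 5-29 17-16 13-9 12-34 16-12-39-2-26 10-27 13-16 6-12 6-48 6-6-25 2z"/><path data-summit="305 207" data-sink="195 44" d="M326 16l-72 0-4 17-13 15-6 2-16 0-20-7-1 4 10 8 39 18 4 5-1 11-10 9-6 4-8 0-30-30-1-4-5 18-18 24-50 43 2 17 12 36 0 12 6 6 8 16 0 11-4 15 1 12 33-12 15-10 31-14 42-25 9-3 23-2 12-7 10-10 2-6 0-15-7-16-1-20 6-19 1-15 13-39 0-17z"/><path data-summit="305 207" data-sink="434 335" d="M396 156l-25 0-20 7-12 7-38 42 3 13-2 14-19 55-6 35 3 18 6 13 25 26 13-12 24-10 18-16 24-17 8 0 10 6 21-3 5 2 8-34 9-21 25-23 4-19 4-12-16-4-8-14-13-13-33-15-5-7-3-12z"/><path data-summit="570 392" data-sink="435 63" d="M591 16l-85 0 2 19 8 11-16-4-20 0-27 16-14 5 7 6 22 30 30 35 10 21 2 19-11 17-13 36 24 13 13 9 17 29 18 22 8 23 1 13 25-19z"/><path data-summit="570 392" data-sink="434 335" d="M486 228l-2 0-4 11-4 19-25 23-6 12-11 42-3 1-4 5-6 48-6 12-13 16-8 18-2 27 12 44 3 4 33-17 9-12 27-21 18-9 18-5 25 11 12 1 4 4 1 33 5 23 32 10 1-129-13-2-9-5-19 10-32 1-26-8 0-35 6-24 6-13 16-17 13-11 8-5 7 2 1-2-10-12-14-24-8-10z"/><path data-summit="317 531" data-sink="167 348" d="M170 349l-4 2-28 60 1 45 5 12 27 0 14 7 7 8 6 14 0 15-6 27 9 3 15 0 6-2 9-11 5 16 6 5 9 3 42 0 18-7 5-6 2-7-10-12 2-20 26-69-2-16-8-14-15-16-12 16-12-6-15 0-27 7-15 1-7-5-18-25-14-14z"/><path data-summit="305 207" data-sink="435 63" d="M443 16l-117 1 0 9 6 22 0 17-13 39-1 15-6 19 0 14 8 22-1 18 20-22 18-10 14-4 25 0 10 6 3 12 5 7 33 15 13 13 8 14 6 0 11 5 14-37 11-17 0-12-5-15-7-13-30-35-22-30-7-6 6-36 0-9z"/><path data-summit="108 17" data-sink="195 44" d="M188 16l-84 0-18 14-19 5 1 21-19 33-3 30-8 24 2 37-8 21 3 4 13 6 17 0 9-5 16-2 14 4 15 10 10 0 3-2 0-10-12-36-2-17 44-38 24-29 4-11 0-10 4-15 0-12-6-12z"/><path data-summit="305 207" data-sink="167 348" d="M302 210l-6 2-23 2-9 3-42 25-31 14-15 10-21 10-11 2 4 19 16 35 2 15 25 13 14 14 18 25 7 5 15-1 27-7 15 0 12 6 11-15-24-27-6-13-3-18 6-35 19-55 2-14z"/><path data-summit="116 576" data-sink="195 44" d="M90 204l-16 2-9 5-17 0-15-7-2 0-15 32 0 33 15 25 4 18 30-11 40-25 12 0 9 2 16 0 4-38-8-16-7-7-12 1-15-10z"/><path data-summit="570 392" data-sink="167 348" d="M546 290l-4 0-14 10-23 23-6 13-6 24 1 36 25 7 32-1 19-10 9 5 13 1 0-80-17 10-8 8-1-13-6-17-4-7z"/><path data-summit="108 17" data-sink="167 348" d="M102 16l-86 1 1 182 15 5 6-18 0-43 8-24 3-30 19-33 0-15-2-8 6 1 14-4 13-10z"/><path data-summit="317 531" data-sink="188 591" d="M231 529l-9 11-6 2-26-2-8 23 0 27 3 2 141-1 2-31-4-17-6-9-2 6-5 6-12 6-48 1-9-3-6-5z"/><path data-summit="116 576" data-sink="188 591" d="M171 534l-18 0-9 4-23 26-12 27 74 1-1-29 8-23z"/>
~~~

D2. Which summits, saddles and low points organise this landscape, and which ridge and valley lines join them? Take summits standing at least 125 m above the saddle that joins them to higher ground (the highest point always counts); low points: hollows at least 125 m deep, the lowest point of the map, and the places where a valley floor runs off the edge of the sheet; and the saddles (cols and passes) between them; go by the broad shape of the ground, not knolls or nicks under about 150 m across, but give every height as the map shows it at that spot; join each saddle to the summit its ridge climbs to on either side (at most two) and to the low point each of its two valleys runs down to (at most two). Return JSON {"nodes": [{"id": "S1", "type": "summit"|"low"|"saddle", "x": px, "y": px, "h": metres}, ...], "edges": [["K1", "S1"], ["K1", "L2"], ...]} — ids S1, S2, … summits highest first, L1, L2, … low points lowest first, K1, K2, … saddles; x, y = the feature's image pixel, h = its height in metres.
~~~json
{"nodes": [
{"id": "S1", "type": "summit", "x": 317, "y": 531, "h": 886},
{"id": "S2", "type": "summit", "x": 305, "y": 207, "h": 877},
{"id": "S3", "type": "summit", "x": 116, "y": 578, "h": 805},
{"id": "S4", "type": "summit", "x": 108, "y": 17, "h": 798},
{"id": "S5", "type": "summit", "x": 570, "y": 392, "h": 782},
{"id": "L1", "type": "low", "x": 168, "y": 348, "h": 424},
{"id": "L2", "type": "low", "x": 195, "y": 44, "h": 426},
{"id": "L3", "type": "low", "x": 434, "y": 335, "h": 443},
{"id": "L4", "type": "low", "x": 437, "y": 63, "h": 483},
{"id": "L5", "type": "low", "x": 188, "y": 591, "h": 484},
{"id": "K1", "type": "saddle", "x": 32, "y": 204, "h": 663},
{"id": "K2", "type": "saddle", "x": 485, "y": 227, "h": 642},
{"id": "K3", "type": "saddle", "x": 327, "y": 80, "h": 641},
{"id": "K4", "type": "saddle", "x": 311, "y": 386, "h": 640},
{"id": "K5", "type": "saddle", "x": 554, "y": 474, "h": 636},
{"id": "K6", "type": "saddle", "x": 191, "y": 539, "h": 632},
{"id": "K7", "type": "saddle", "x": 143, "y": 278, "h": 622},
{"id": "K8", "type": "saddle", "x": 126, "y": 191, "h": 570}],
"edges": [["K1", "S3"], ["K1", "S4"], ["K1", "L2"], ["K2", "S2"], ["K2", "S5"], ["K2", "L3"], ["K2", "L4"], ["K3", "S2"], ["K3", "L2"], ["K3", "L4"], ["K4", "S1"], ["K4", "S2"], ["K4", "L1"], ["K4", "L3"], ["K5", "S1"], ["K5", "S5"], ["K5", "L3"], ["K6", "S1"], ["K6", "S3"], ["K6", "L1"], ["K6", "L5"], ["K7", "S2"], ["K7", "S3"], ["K7", "L1"], ["K7", "L2"], ["K8", "S2"], ["K8", "S4"], ["K8", "L2"]]}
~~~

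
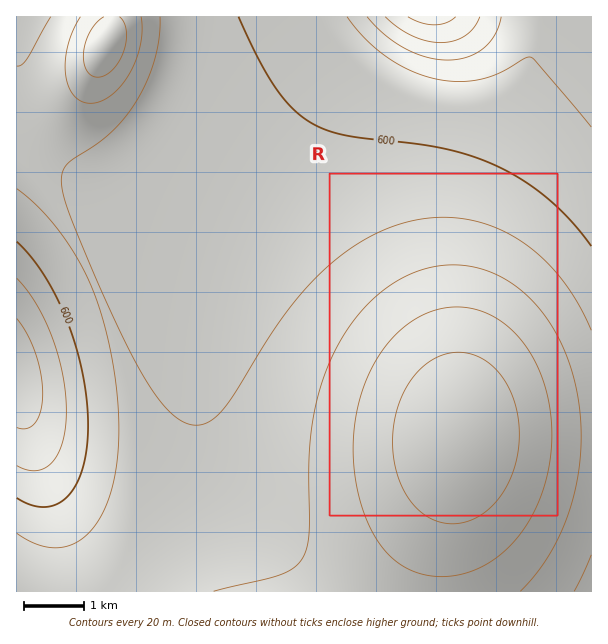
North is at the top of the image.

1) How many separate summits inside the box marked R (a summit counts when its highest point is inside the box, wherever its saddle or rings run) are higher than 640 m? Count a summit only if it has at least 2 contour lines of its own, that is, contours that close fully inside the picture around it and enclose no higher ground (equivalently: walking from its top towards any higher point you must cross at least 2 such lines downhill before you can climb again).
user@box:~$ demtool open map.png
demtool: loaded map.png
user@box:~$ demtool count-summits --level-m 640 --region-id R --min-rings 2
1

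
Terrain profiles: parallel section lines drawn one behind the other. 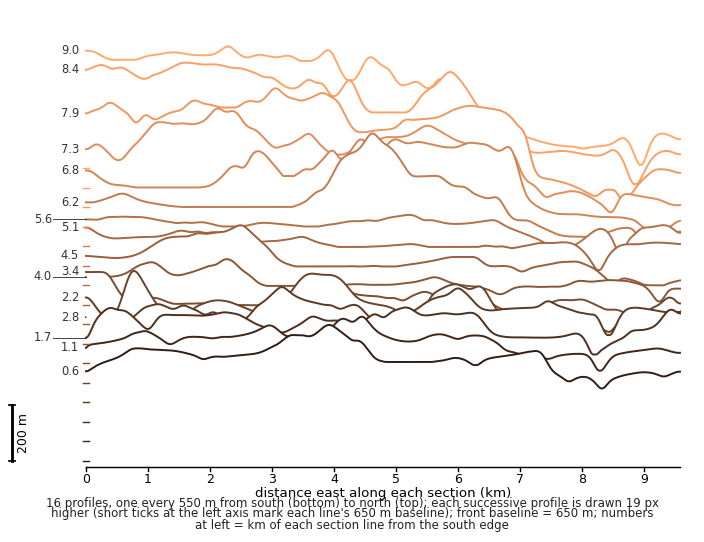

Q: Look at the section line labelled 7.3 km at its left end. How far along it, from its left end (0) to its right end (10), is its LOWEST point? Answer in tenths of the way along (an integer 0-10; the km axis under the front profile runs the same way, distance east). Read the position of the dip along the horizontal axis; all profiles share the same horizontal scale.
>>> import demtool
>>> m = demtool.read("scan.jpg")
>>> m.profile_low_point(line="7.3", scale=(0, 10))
9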